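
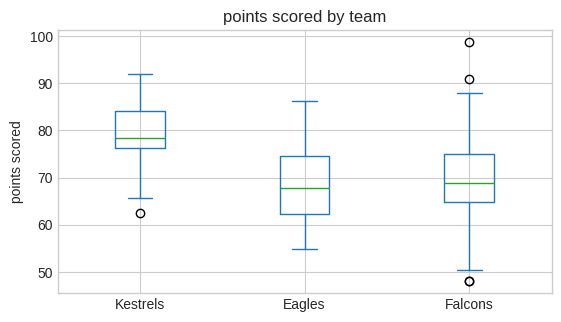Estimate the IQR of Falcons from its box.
Q3 ≈ 75, Q1 ≈ 65; IQR ≈ 10.

≈ 10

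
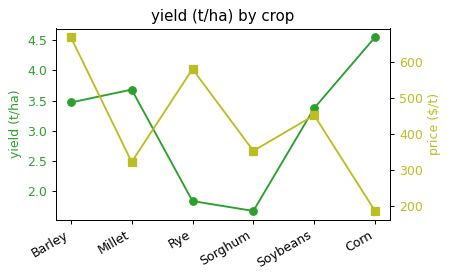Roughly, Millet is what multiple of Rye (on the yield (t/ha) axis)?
≈ 1.75×

Millet ≈ 3.5, Rye ≈ 2.0; 3.5/2.0 ≈ 1.75.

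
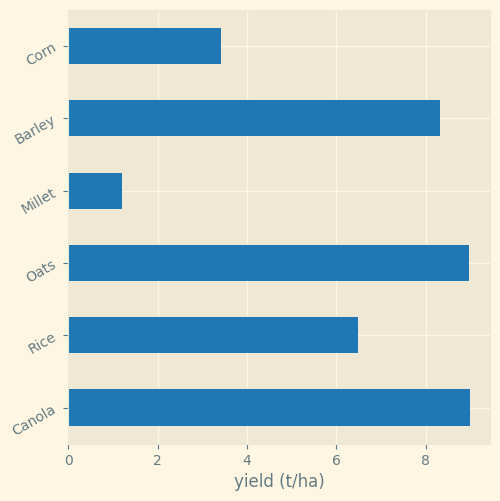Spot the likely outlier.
Millet ≈ 1; the rest sit between ≈ 3 and ≈ 9.

Millet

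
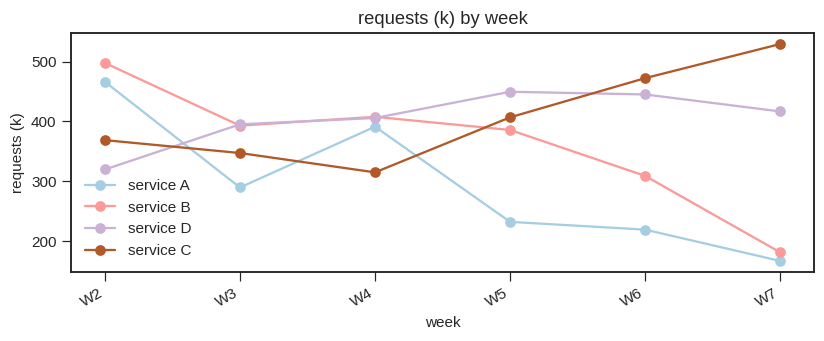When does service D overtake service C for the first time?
W2: service D ≈ 300 vs service C ≈ 350 (not yet); W3: service D ≈ 400 vs service C ≈ 350 (first crossover).

W3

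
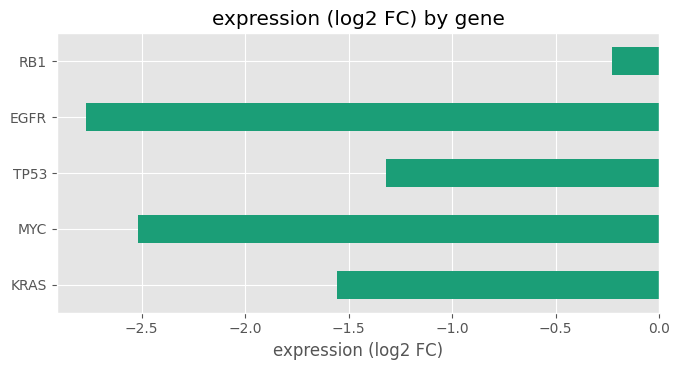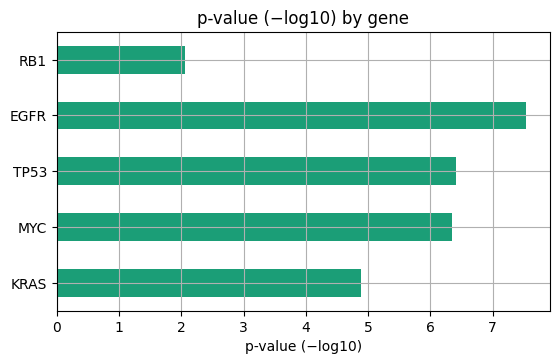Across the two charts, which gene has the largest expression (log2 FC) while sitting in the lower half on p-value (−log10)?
RB1

Chart 2 median p-value (−log10) ≈ 6; below-median genes: KRAS, RB1. Among those, RB1 has the highest expression (log2 FC) (≈ 0).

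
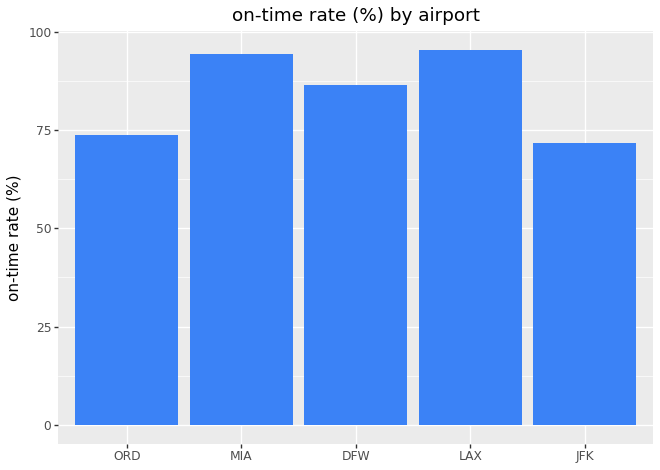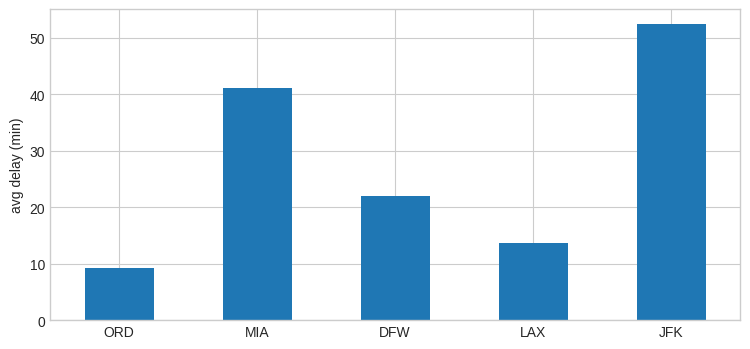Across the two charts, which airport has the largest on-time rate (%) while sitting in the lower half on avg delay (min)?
Chart 2 median avg delay (min) ≈ 20; below-median airports: ORD, LAX. Among those, LAX has the highest on-time rate (%) (≈ 100).

LAX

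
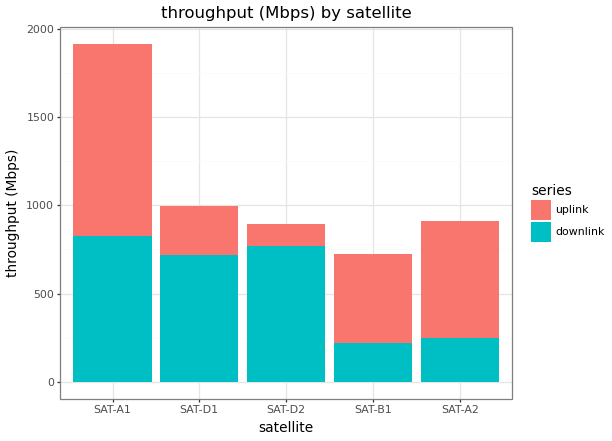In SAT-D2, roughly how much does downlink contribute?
downlink top ≈ 800, bottom ≈ 0; segment ≈ 800.

≈ 800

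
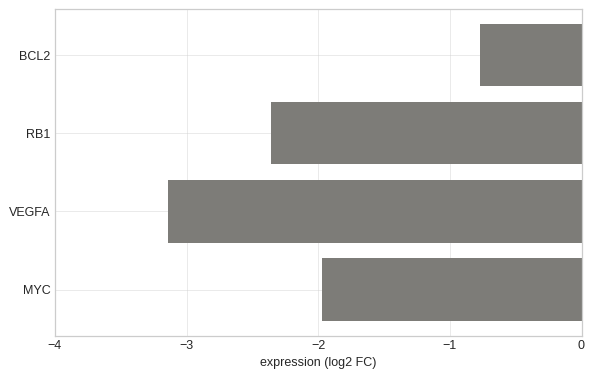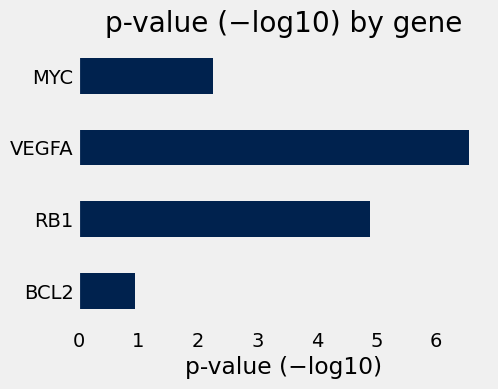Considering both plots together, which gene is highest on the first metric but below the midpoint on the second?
BCL2

Chart 2 median p-value (−log10) ≈ 4; below-median genes: BCL2, MYC. Among those, BCL2 has the highest expression (log2 FC) (≈ -1).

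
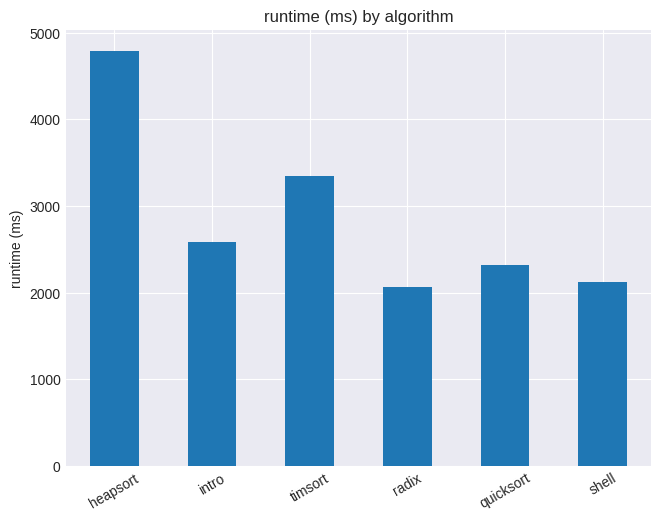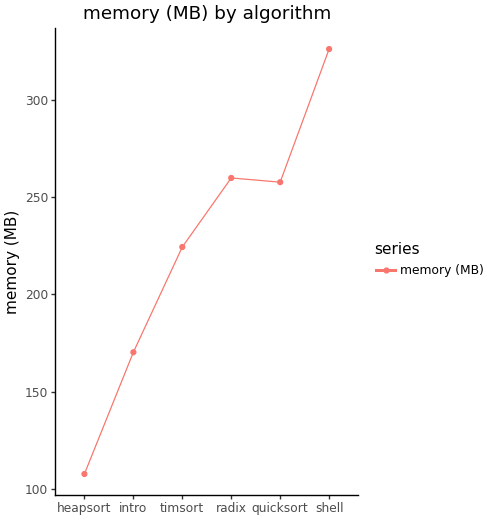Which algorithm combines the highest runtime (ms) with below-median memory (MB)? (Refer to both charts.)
heapsort

Chart 2 median memory (MB) ≈ 250; below-median algorithms: heapsort, intro, timsort. Among those, heapsort has the highest runtime (ms) (≈ 5000).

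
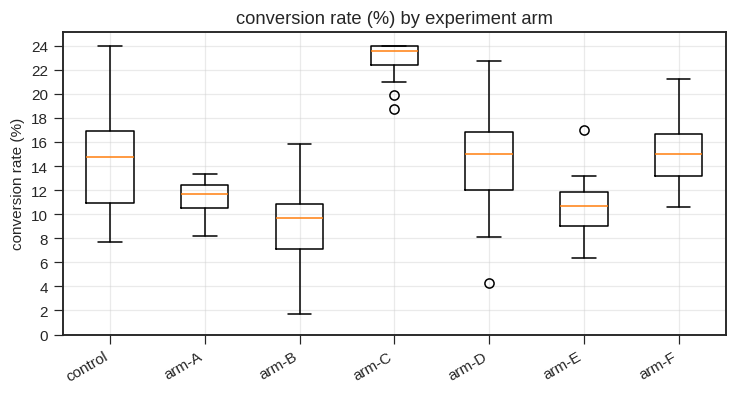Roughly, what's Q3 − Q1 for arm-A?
Q3 ≈ 12, Q1 ≈ 10; IQR ≈ 2.

≈ 2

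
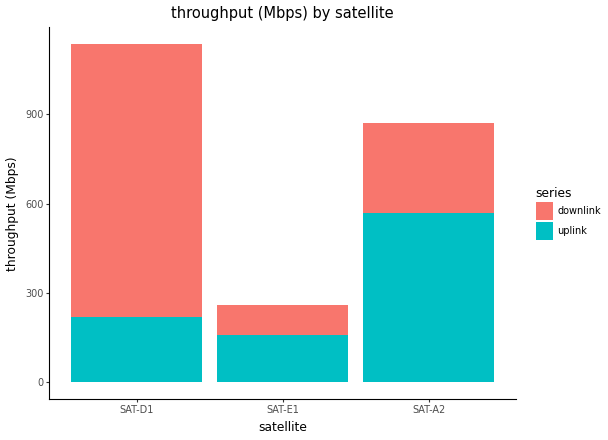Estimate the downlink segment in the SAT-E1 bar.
downlink top ≈ 300, bottom ≈ 200; segment ≈ 100.

≈ 100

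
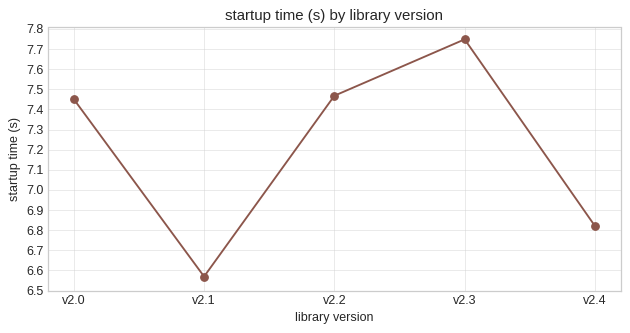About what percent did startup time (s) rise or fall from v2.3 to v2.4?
≈ -11.7%

v2.3 ≈ 7.7, v2.4 ≈ 6.8; (6.8 − 7.7) / 7.7 ≈ -11.7%.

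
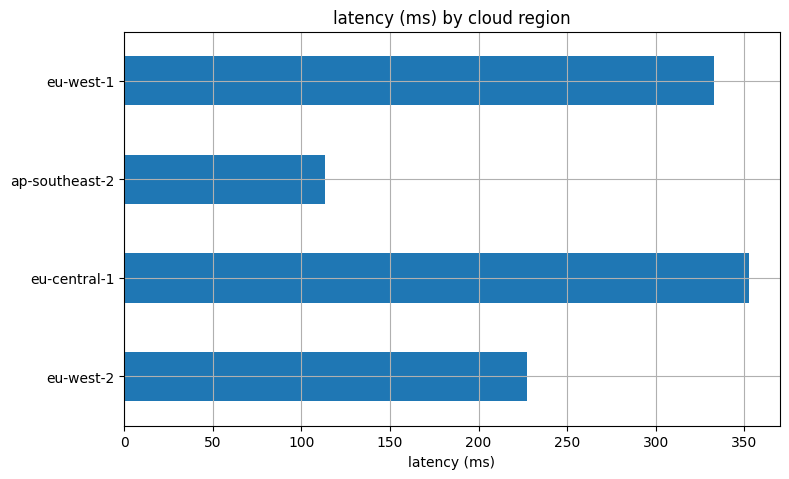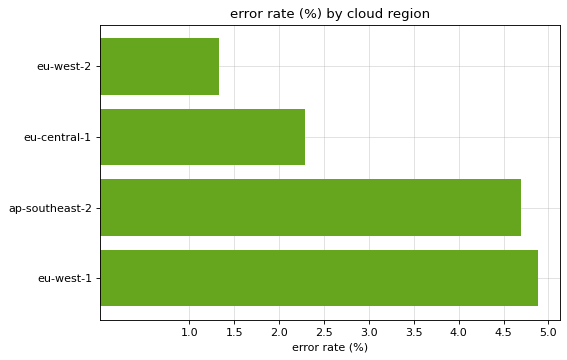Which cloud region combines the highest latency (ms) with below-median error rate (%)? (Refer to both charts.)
eu-central-1

Chart 2 median error rate (%) ≈ 3.5; below-median cloud regions: eu-west-2, eu-central-1. Among those, eu-central-1 has the highest latency (ms) (≈ 350).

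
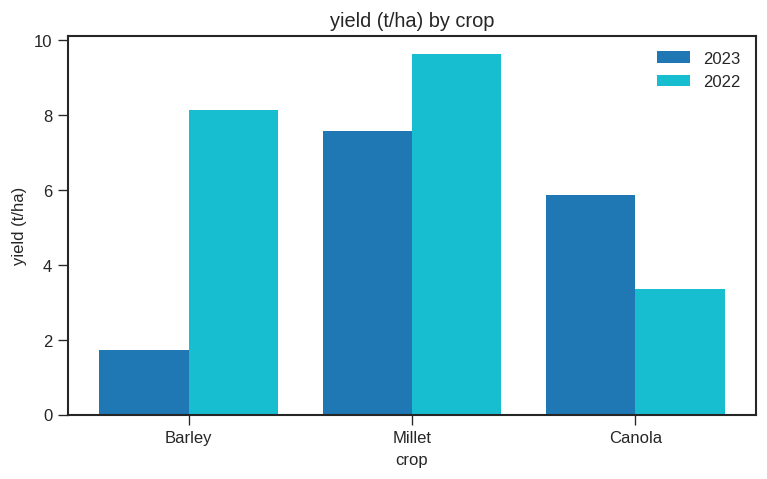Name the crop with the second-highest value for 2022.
Barley

Top 3 for 2022: Millet ≈ 10, Barley ≈ 8, Canola ≈ 3.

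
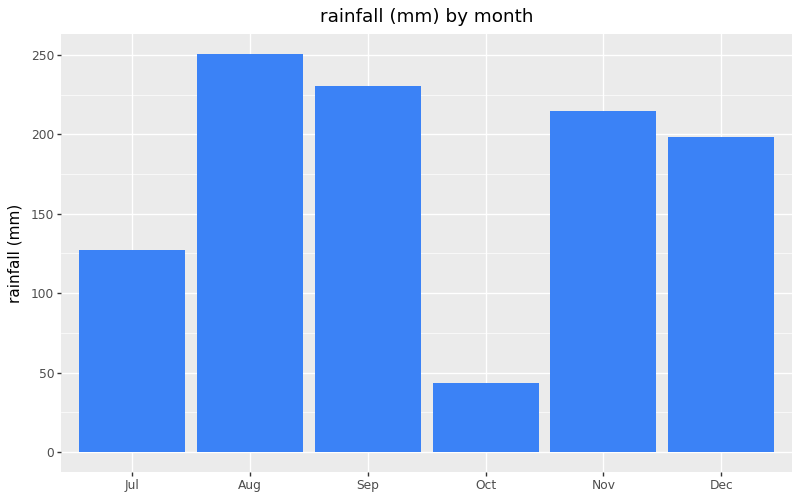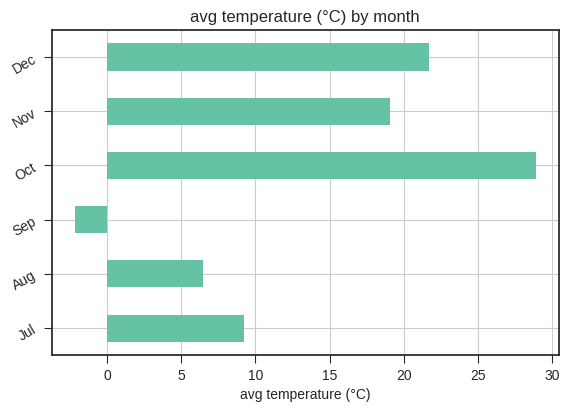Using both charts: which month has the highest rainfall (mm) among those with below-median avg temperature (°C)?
Chart 2 median avg temperature (°C) ≈ 15; below-median months: Jul, Aug, Sep. Among those, Aug has the highest rainfall (mm) (≈ 250).

Aug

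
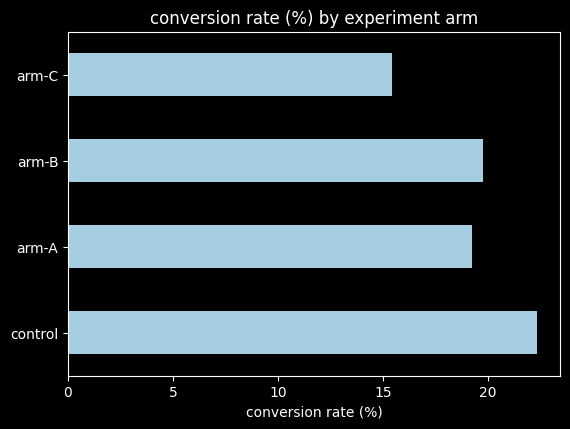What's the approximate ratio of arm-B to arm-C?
≈ 1.25×

arm-B ≈ 20, arm-C ≈ 16; 20/16 ≈ 1.25.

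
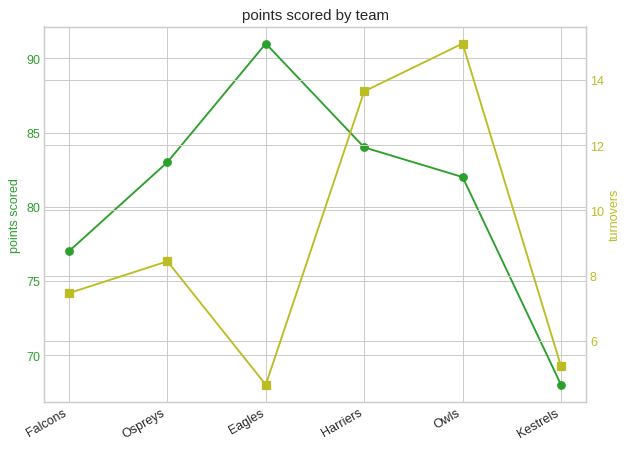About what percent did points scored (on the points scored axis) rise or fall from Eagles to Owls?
≈ -10.9%

Eagles ≈ 92, Owls ≈ 82; (82 − 92) / 92 ≈ -10.9%.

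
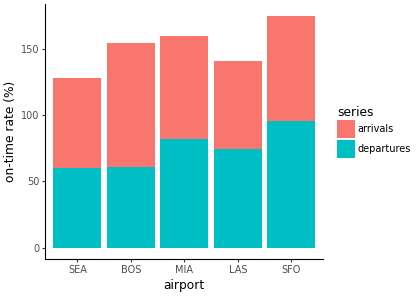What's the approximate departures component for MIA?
departures top ≈ 80, bottom ≈ 0; segment ≈ 80.

≈ 80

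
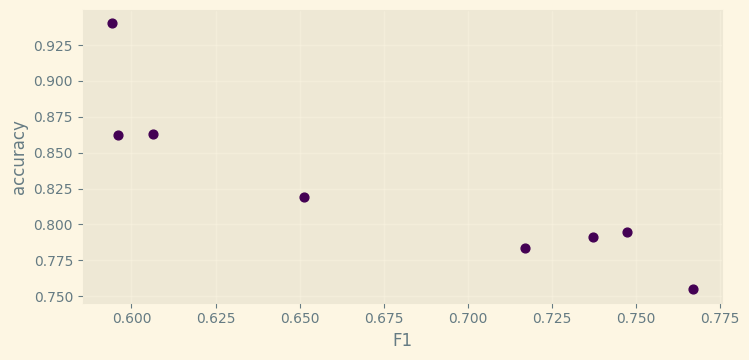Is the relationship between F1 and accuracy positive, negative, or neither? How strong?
negative, strong

Points are negatively correlated; strong (|r| ≈ 0.9).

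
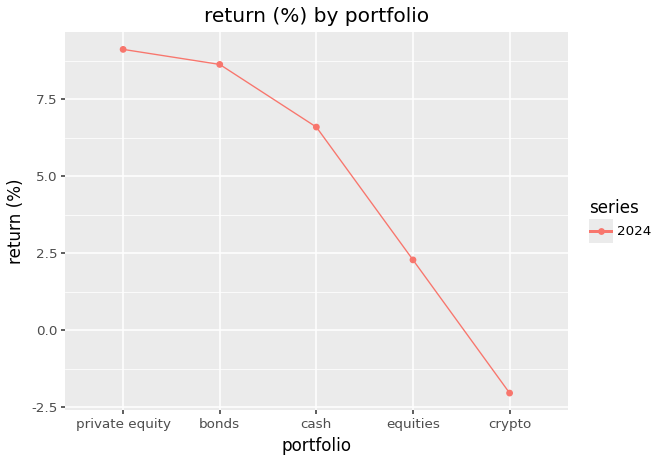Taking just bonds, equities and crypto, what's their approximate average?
≈ 3

(9 + 2 + -2) / 3 ≈ 3.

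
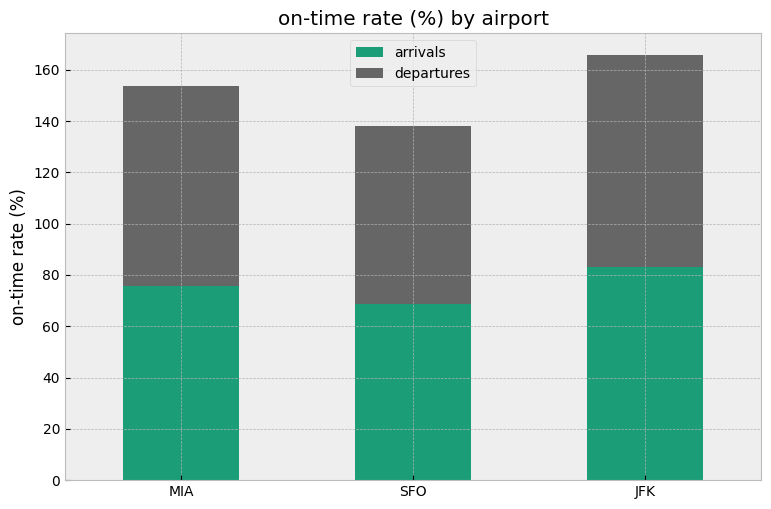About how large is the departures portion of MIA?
departures top ≈ 160, bottom ≈ 80; segment ≈ 80.

≈ 80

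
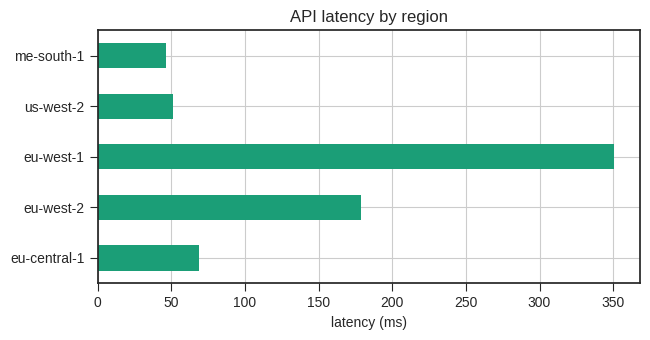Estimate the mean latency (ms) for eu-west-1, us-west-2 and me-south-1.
(350 + 50 + 50) / 3 ≈ 150.

≈ 150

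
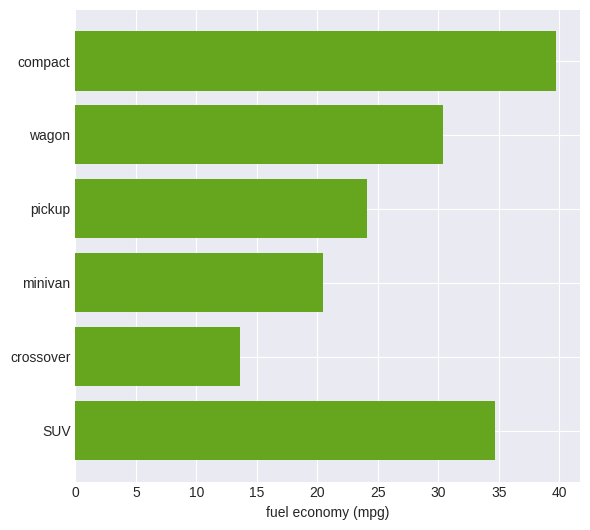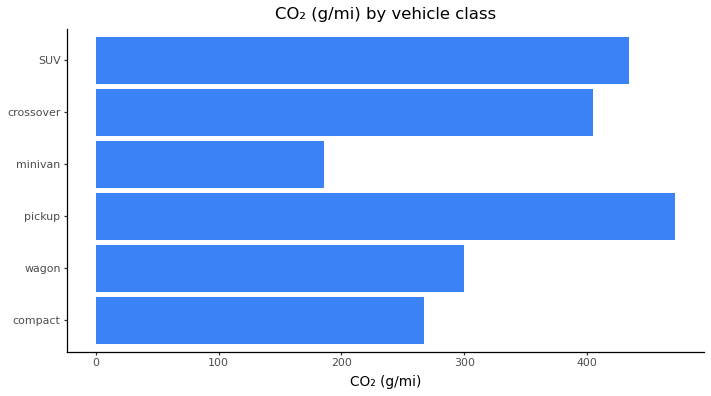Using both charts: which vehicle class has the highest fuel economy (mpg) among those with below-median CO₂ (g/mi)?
compact

Chart 2 median CO₂ (g/mi) ≈ 350; below-median vehicle classes: compact, wagon, minivan. Among those, compact has the highest fuel economy (mpg) (≈ 40).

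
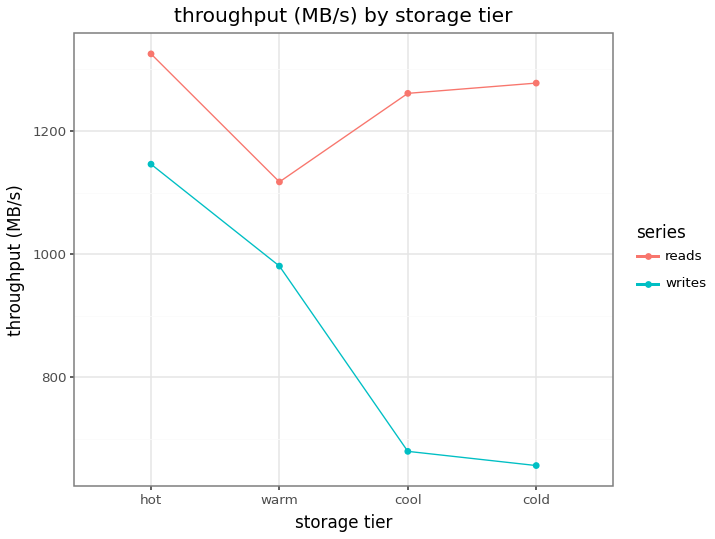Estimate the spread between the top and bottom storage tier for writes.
≈ 400

Max hot ≈ 1100, min cold ≈ 700; range ≈ 400.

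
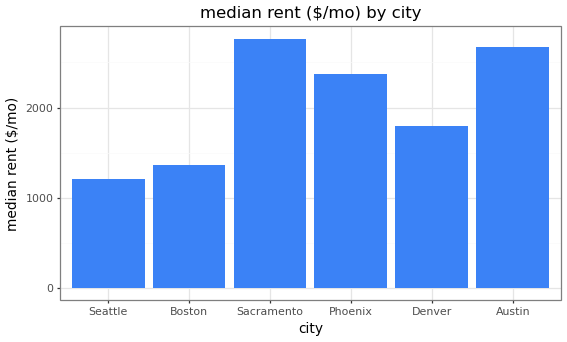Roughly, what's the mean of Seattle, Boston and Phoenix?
(1000 + 1500 + 2500) / 3 ≈ 1667.

≈ 1667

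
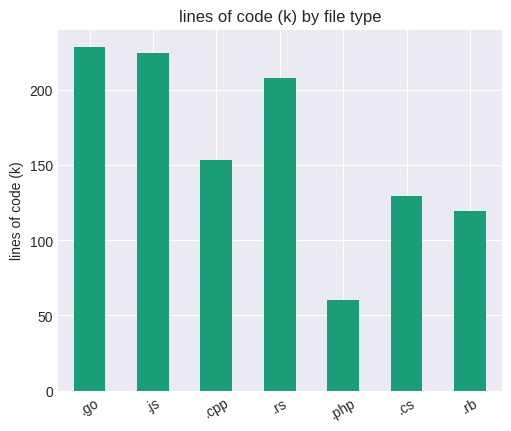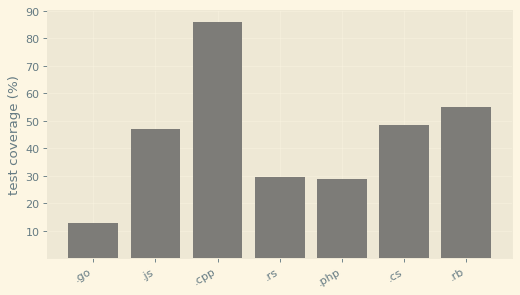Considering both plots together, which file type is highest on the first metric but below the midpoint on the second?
.go

Chart 2 median test coverage (%) ≈ 50; below-median file types: .go, .rs, .php. Among those, .go has the highest lines of code (k) (≈ 225).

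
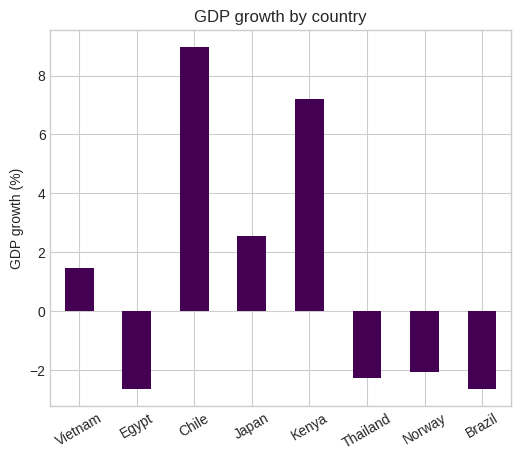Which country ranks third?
Japan

Top 4: Chile ≈ 9, Kenya ≈ 7, Japan ≈ 3, Vietnam ≈ 1.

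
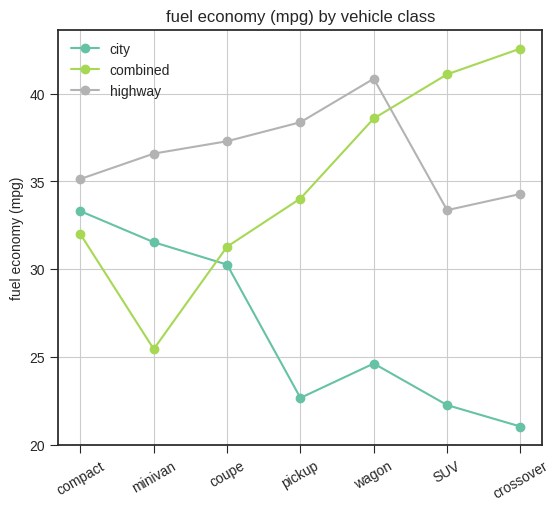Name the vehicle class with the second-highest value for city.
minivan

Top 3 for city: compact ≈ 34, minivan ≈ 32, coupe ≈ 30.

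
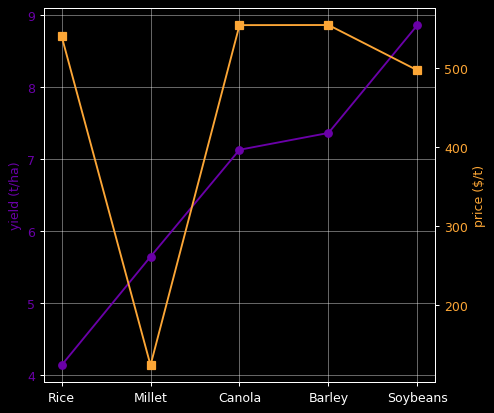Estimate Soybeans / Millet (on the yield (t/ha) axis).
Soybeans ≈ 9.0, Millet ≈ 5.5; 9.0/5.5 ≈ 1.64.

≈ 1.64×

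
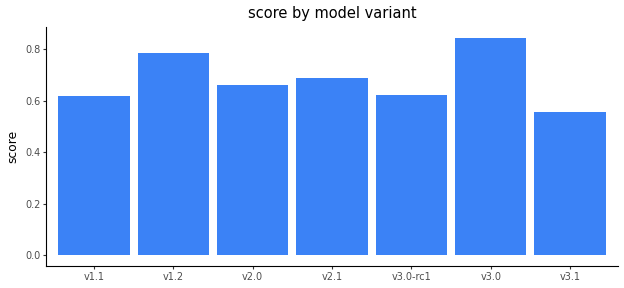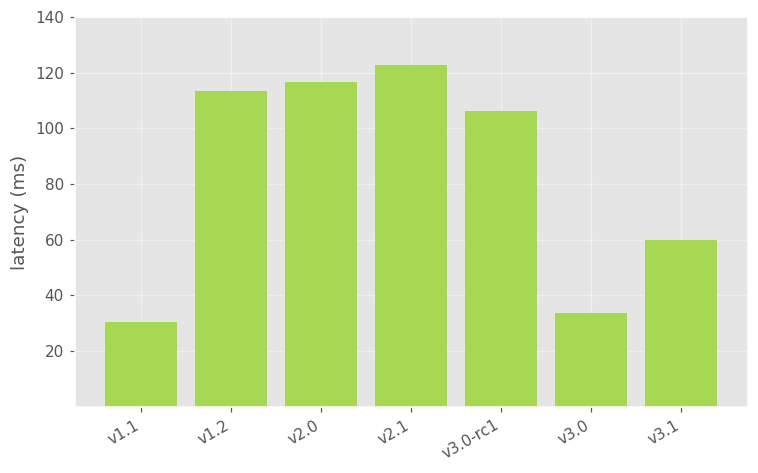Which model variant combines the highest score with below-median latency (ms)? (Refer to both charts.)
Chart 2 median latency (ms) ≈ 100; below-median model variants: v1.1, v3.0, v3.1. Among those, v3.0 has the highest score (≈ 0.8).

v3.0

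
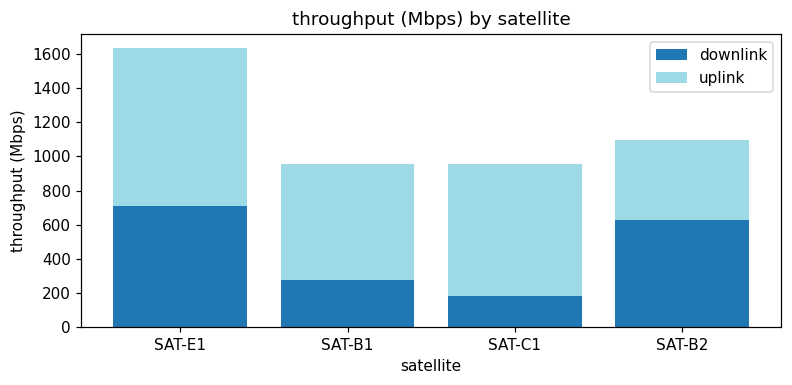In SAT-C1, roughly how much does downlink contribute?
≈ 200

downlink top ≈ 200, bottom ≈ 0; segment ≈ 200.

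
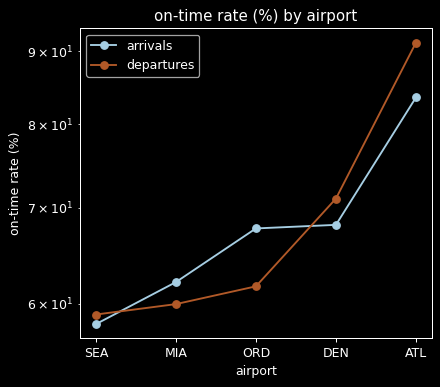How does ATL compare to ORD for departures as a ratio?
≈ 1.5×

ATL ≈ 90, ORD ≈ 60; 90/60 ≈ 1.5.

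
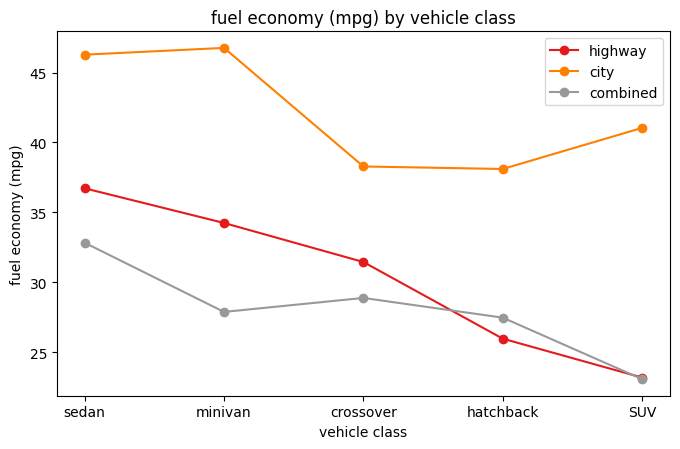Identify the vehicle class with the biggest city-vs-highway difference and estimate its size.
SUV, ≈ 18 mpg

SUV: city ≈ 42, highway ≈ 24 → gap ≈ 18. Next-largest (minivan) is only ≈ 12.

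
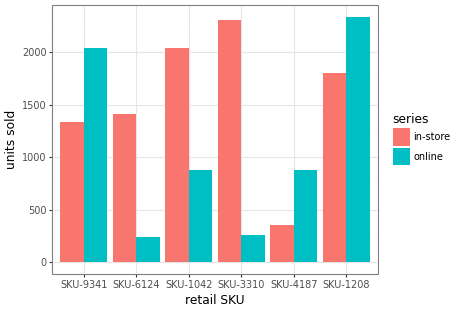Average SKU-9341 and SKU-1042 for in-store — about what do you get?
(1400 + 2000) / 2 ≈ 1700.

≈ 1700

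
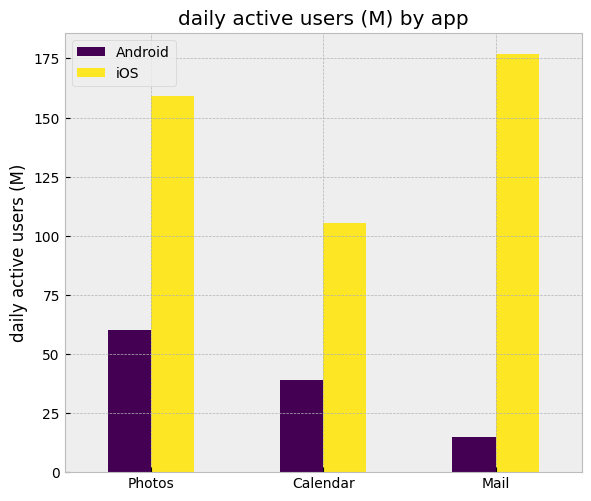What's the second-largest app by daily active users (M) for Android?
Top 3 for Android: Photos ≈ 60, Calendar ≈ 40, Mail ≈ 20.

Calendar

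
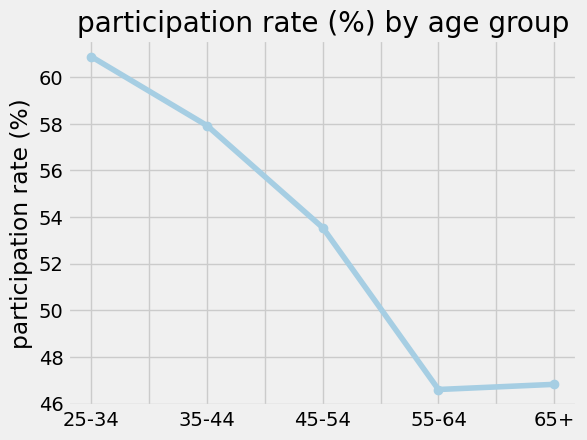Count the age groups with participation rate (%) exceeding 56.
2

Above 56: 25-34, 35-44.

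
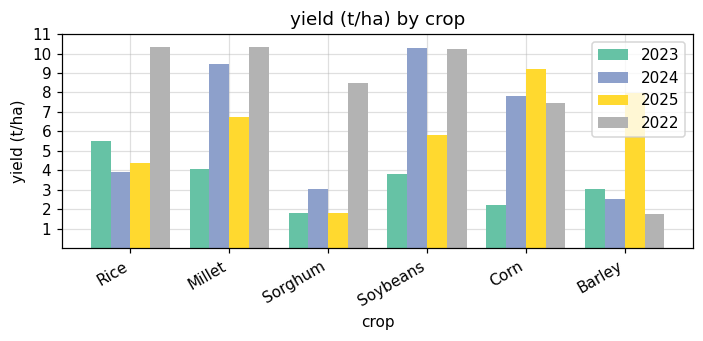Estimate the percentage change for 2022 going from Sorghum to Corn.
≈ -12.5%

Sorghum ≈ 8, Corn ≈ 7; (7 − 8) / 8 ≈ -12.5%.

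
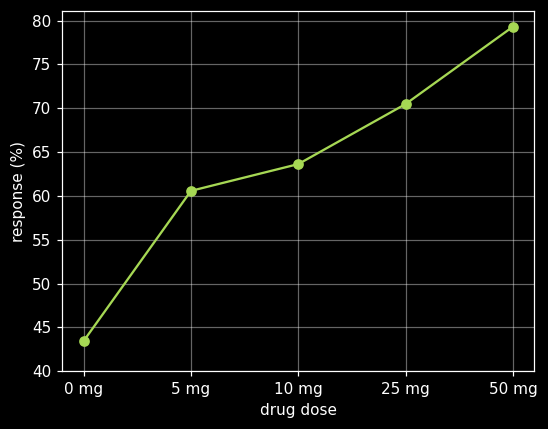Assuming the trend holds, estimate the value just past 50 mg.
≈ 87.5

Last three: 65, 70, 80 → slope ≈ 7.5/step → next ≈ 87.5.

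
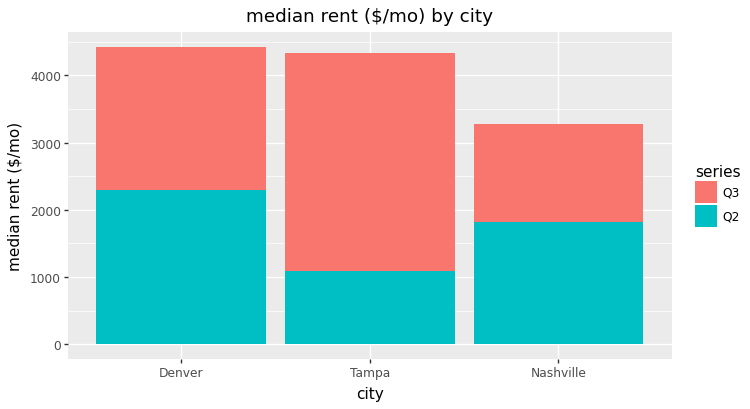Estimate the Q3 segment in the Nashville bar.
≈ 1500

Q3 top ≈ 3500, bottom ≈ 2000; segment ≈ 1500.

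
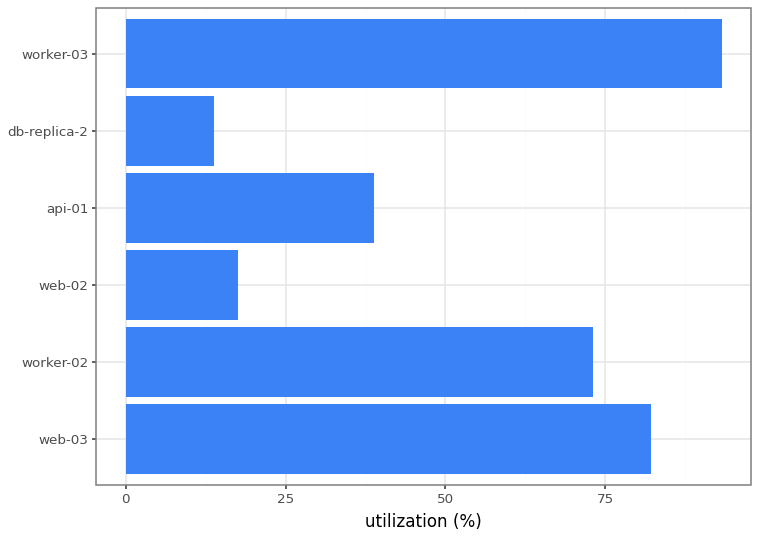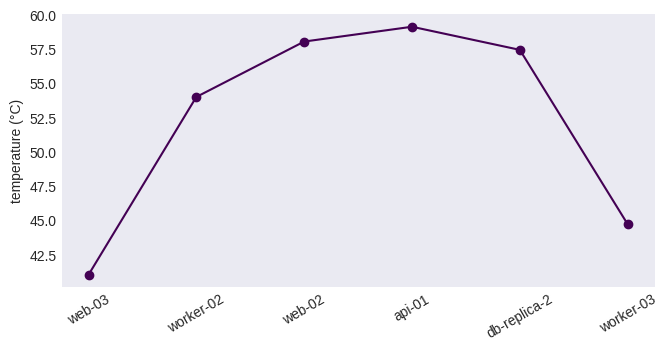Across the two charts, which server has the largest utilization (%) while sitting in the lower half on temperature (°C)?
worker-03

Chart 2 median temperature (°C) ≈ 60; below-median servers: web-03, worker-02, worker-03. Among those, worker-03 has the highest utilization (%) (≈ 90).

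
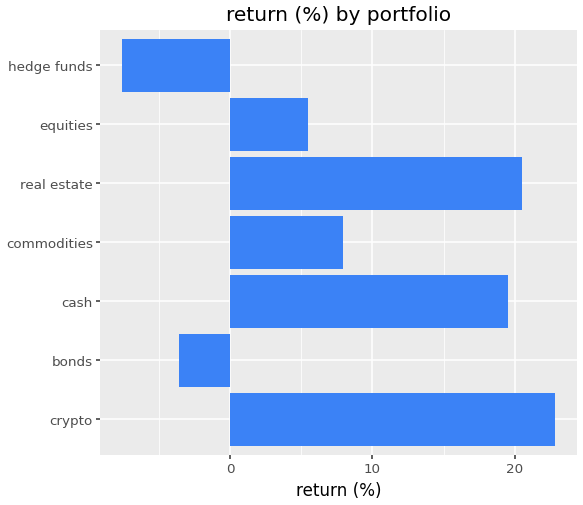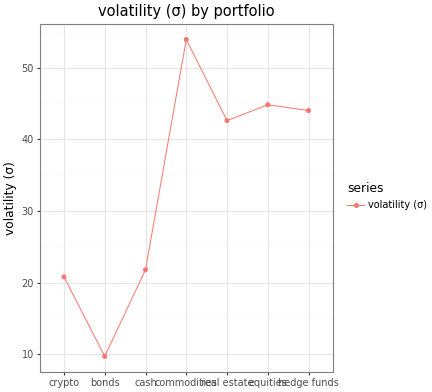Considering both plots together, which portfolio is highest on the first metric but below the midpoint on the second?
crypto

Chart 2 median volatility (σ) ≈ 45; below-median portfolios: crypto, bonds, cash. Among those, crypto has the highest return (%) (≈ 25).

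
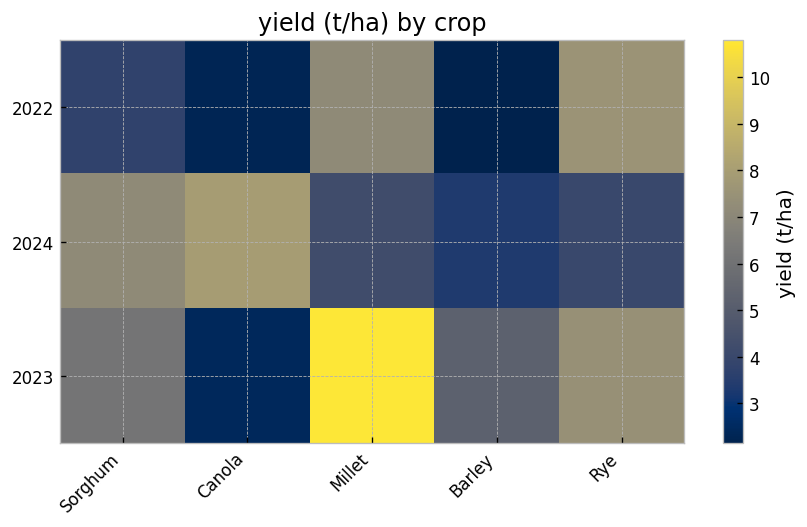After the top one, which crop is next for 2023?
Rye

Top 3 for 2023: Millet ≈ 11, Rye ≈ 7, Sorghum ≈ 6.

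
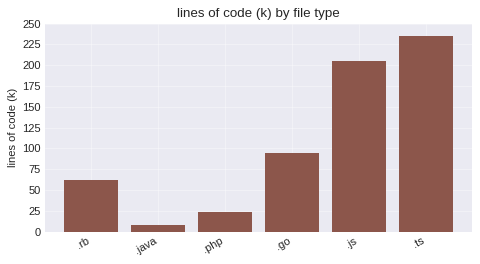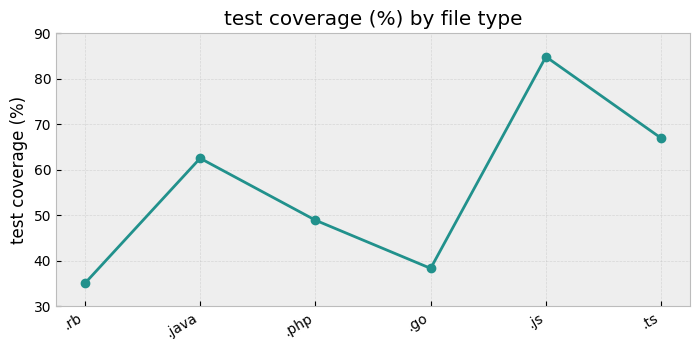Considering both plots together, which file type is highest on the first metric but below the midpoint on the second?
.go

Chart 2 median test coverage (%) ≈ 60; below-median file types: .rb, .php, .go. Among those, .go has the highest lines of code (k) (≈ 100).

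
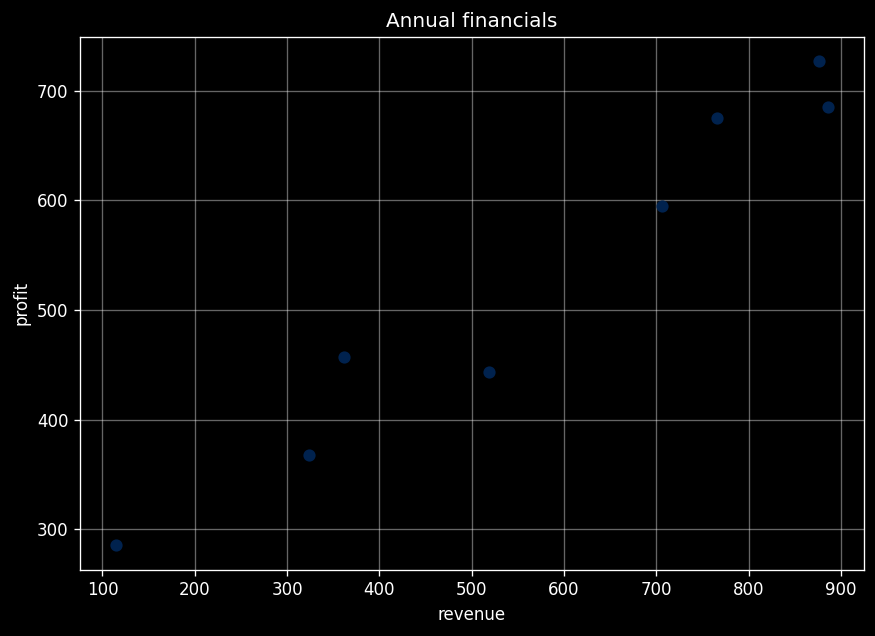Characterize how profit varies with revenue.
Points are positively correlated; strong (|r| ≈ 1.0).

positive, strong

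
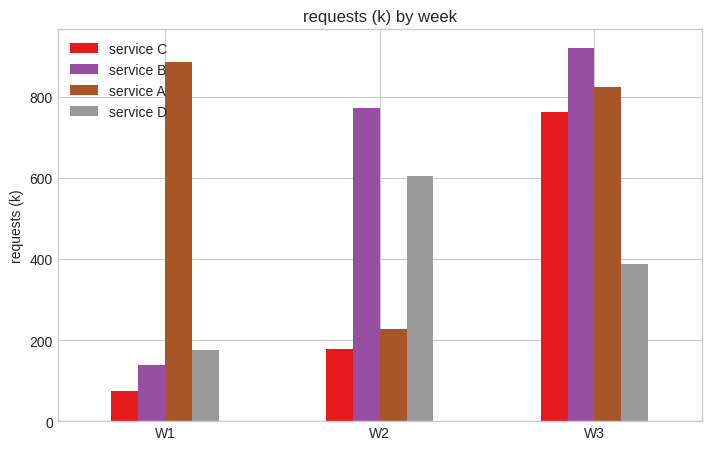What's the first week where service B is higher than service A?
W2

W1: service B ≈ 100 vs service A ≈ 900 (not yet); W2: service B ≈ 800 vs service A ≈ 200 (first crossover).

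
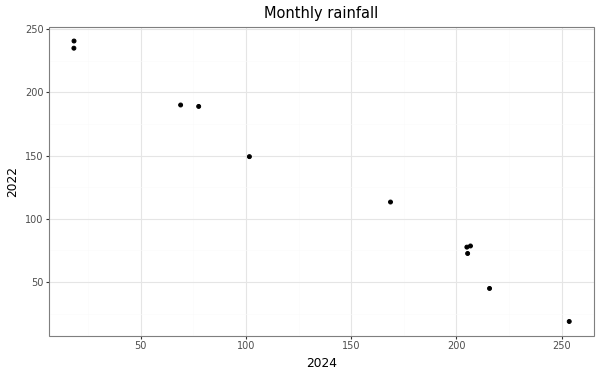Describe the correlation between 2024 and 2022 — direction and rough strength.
negative, strong

Points are negatively correlated; strong (|r| ≈ 1.0).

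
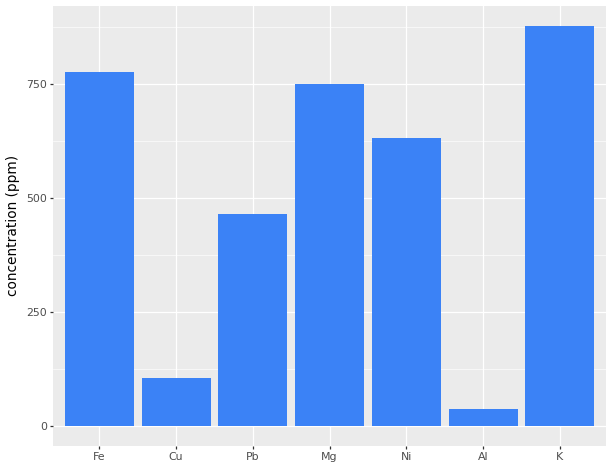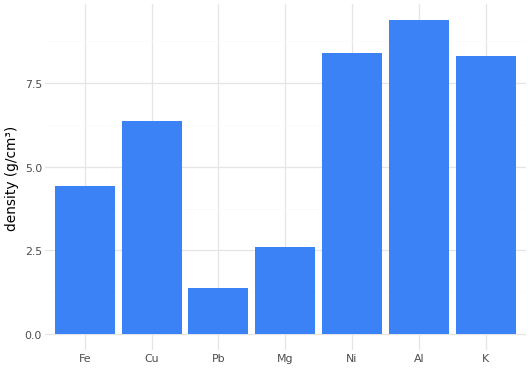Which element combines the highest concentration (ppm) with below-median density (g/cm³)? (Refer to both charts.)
Fe

Chart 2 median density (g/cm³) ≈ 6; below-median elements: Fe, Pb, Mg. Among those, Fe has the highest concentration (ppm) (≈ 800).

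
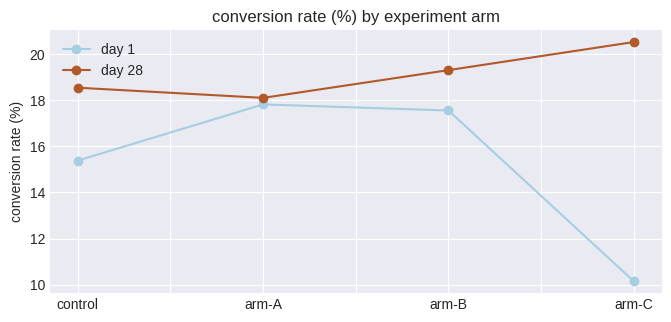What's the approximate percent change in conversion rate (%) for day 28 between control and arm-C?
≈ +10.5%

control ≈ 19, arm-C ≈ 21; (21 − 19) / 19 ≈ +10.5%.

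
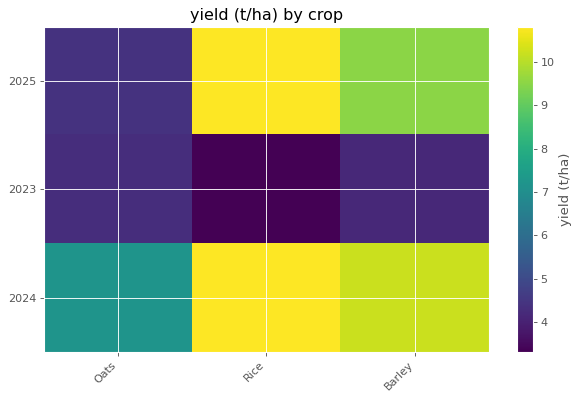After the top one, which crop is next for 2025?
Barley

Top 3 for 2025: Rice ≈ 11, Barley ≈ 10, Oats ≈ 4.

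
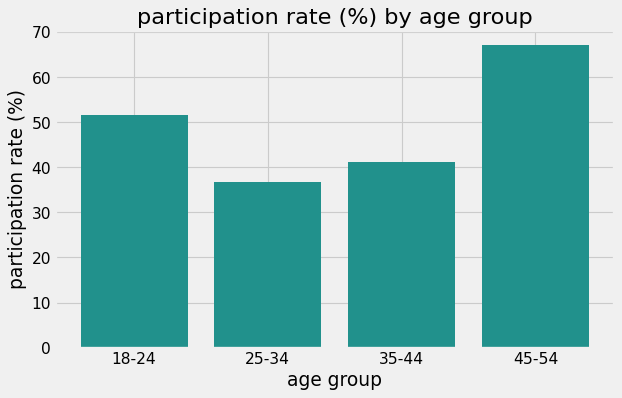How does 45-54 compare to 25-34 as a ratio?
≈ 1.75×

45-54 ≈ 70, 25-34 ≈ 40; 70/40 ≈ 1.75.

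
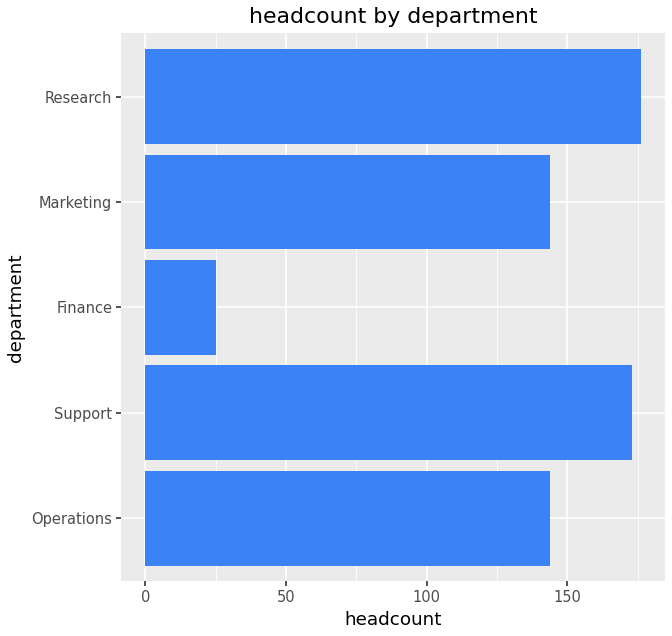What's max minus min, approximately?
≈ 160

Max Research ≈ 180, min Finance ≈ 20; range ≈ 160.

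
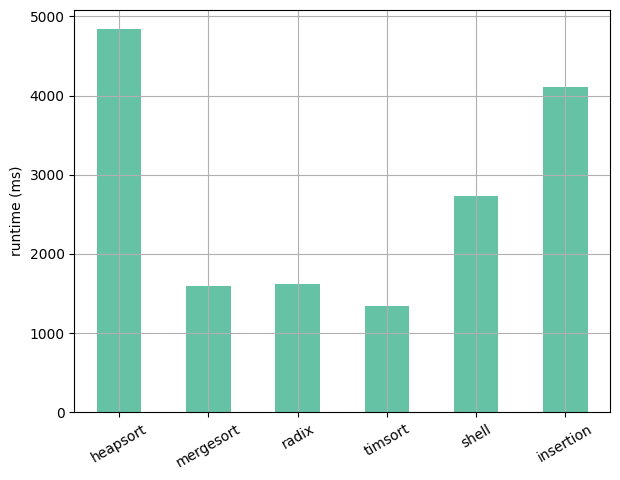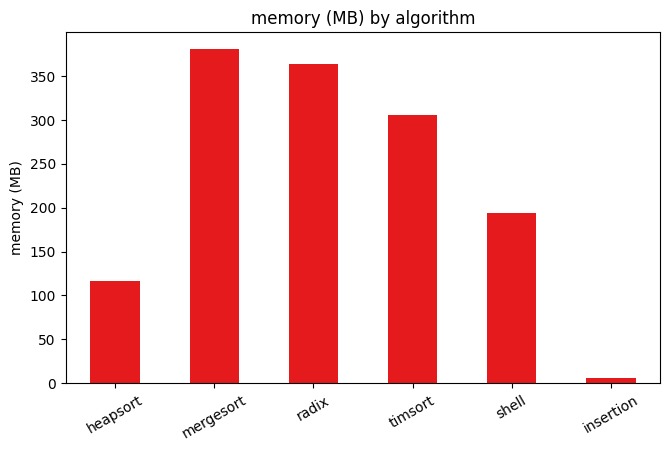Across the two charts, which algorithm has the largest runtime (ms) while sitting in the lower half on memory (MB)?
Chart 2 median memory (MB) ≈ 250; below-median algorithms: heapsort, shell, insertion. Among those, heapsort has the highest runtime (ms) (≈ 5000).

heapsort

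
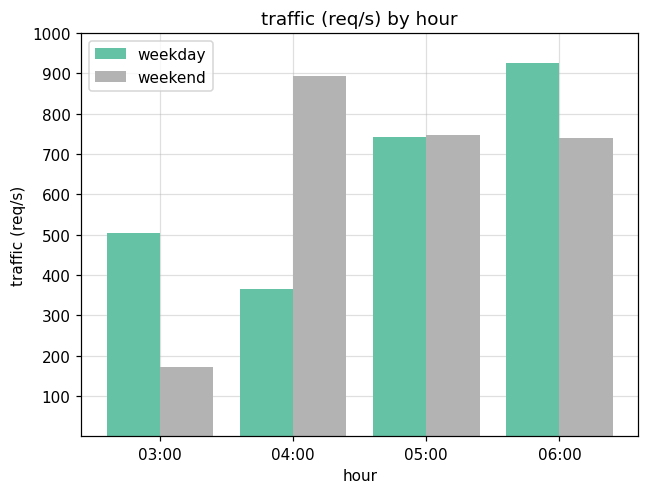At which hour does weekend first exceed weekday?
03:00: weekend ≈ 200 vs weekday ≈ 500 (not yet); 04:00: weekend ≈ 900 vs weekday ≈ 400 (first crossover).

04:00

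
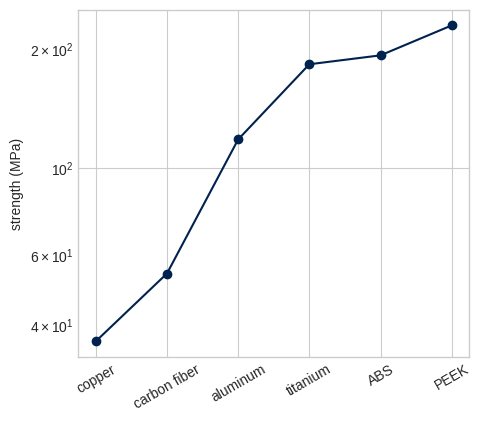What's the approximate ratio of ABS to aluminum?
ABS ≈ 200, aluminum ≈ 120; 200/120 ≈ 1.67.

≈ 1.67×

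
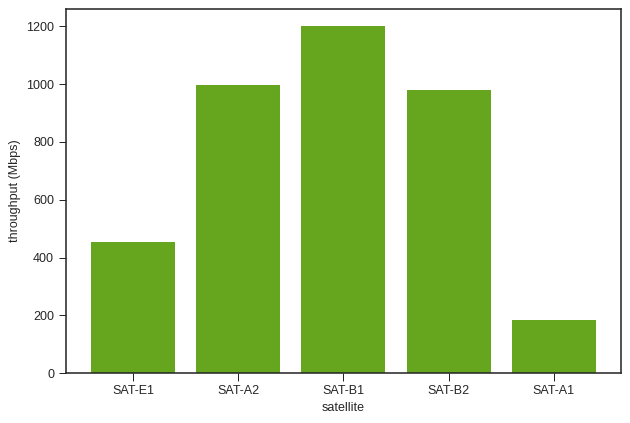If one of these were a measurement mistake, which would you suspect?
SAT-A1

SAT-A1 ≈ 200; the rest sit between ≈ 500 and ≈ 1200.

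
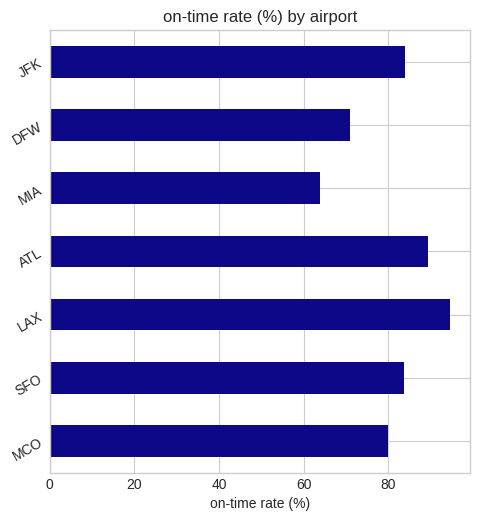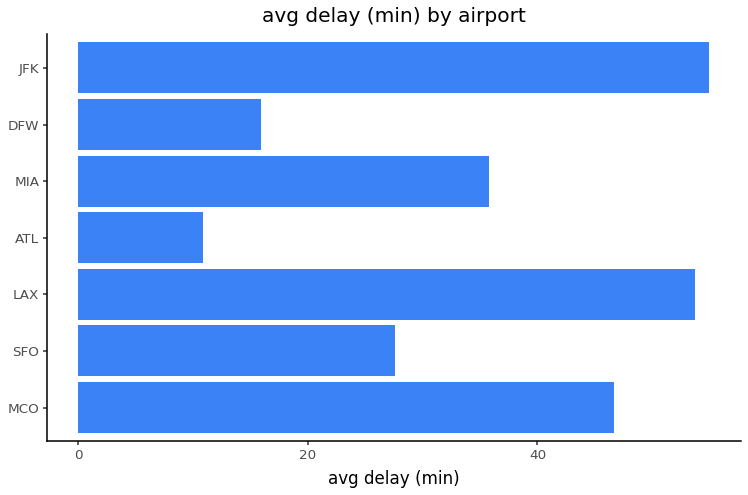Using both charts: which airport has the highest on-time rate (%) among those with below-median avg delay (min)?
ATL

Chart 2 median avg delay (min) ≈ 40; below-median airports: SFO, ATL, DFW. Among those, ATL has the highest on-time rate (%) (≈ 90).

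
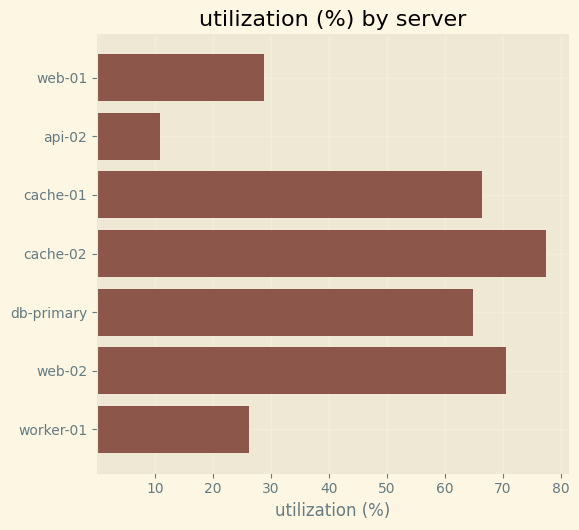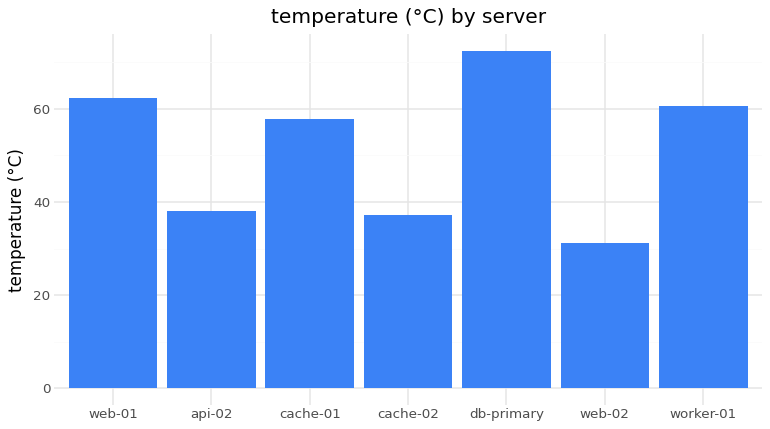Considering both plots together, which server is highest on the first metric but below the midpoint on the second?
cache-02

Chart 2 median temperature (°C) ≈ 60; below-median servers: api-02, cache-02, web-02. Among those, cache-02 has the highest utilization (%) (≈ 80).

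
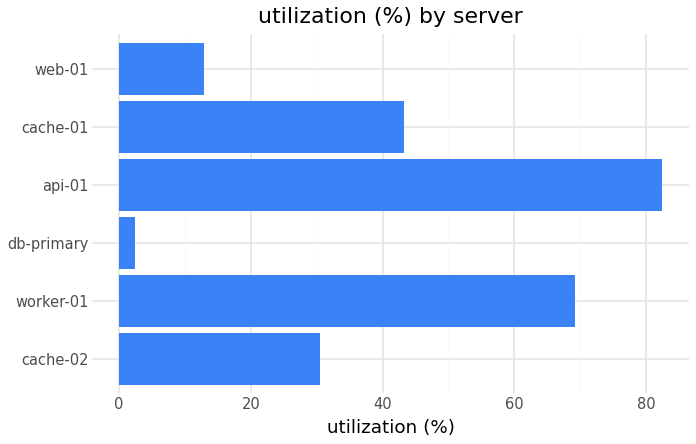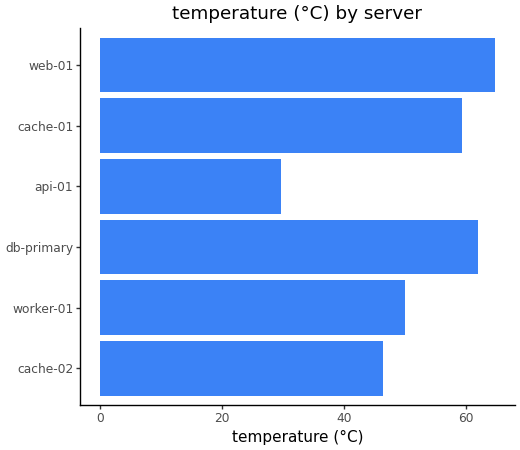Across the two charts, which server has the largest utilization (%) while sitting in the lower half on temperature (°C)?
Chart 2 median temperature (°C) ≈ 50; below-median servers: cache-02, worker-01, api-01. Among those, api-01 has the highest utilization (%) (≈ 80).

api-01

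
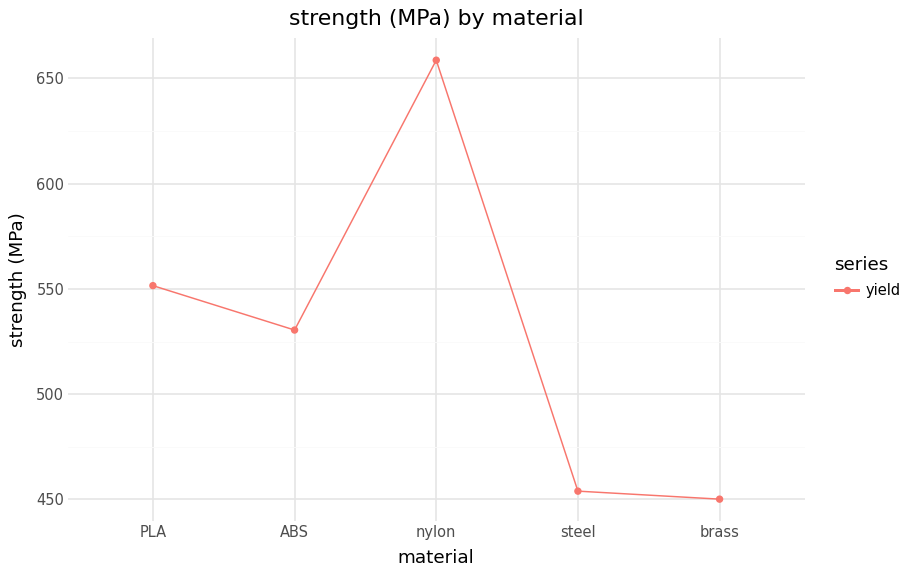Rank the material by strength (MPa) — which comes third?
ABS

Top 4: nylon ≈ 660, PLA ≈ 560, ABS ≈ 540, steel ≈ 460.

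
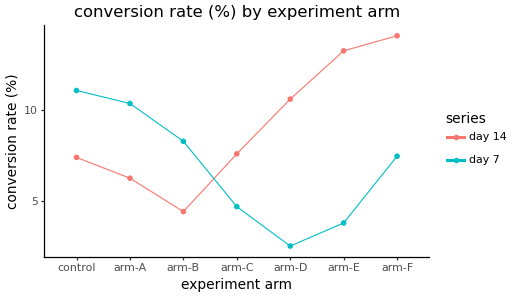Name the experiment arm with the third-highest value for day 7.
Top 4 for day 7: control ≈ 11, arm-A ≈ 10, arm-B ≈ 8, arm-F ≈ 7.

arm-B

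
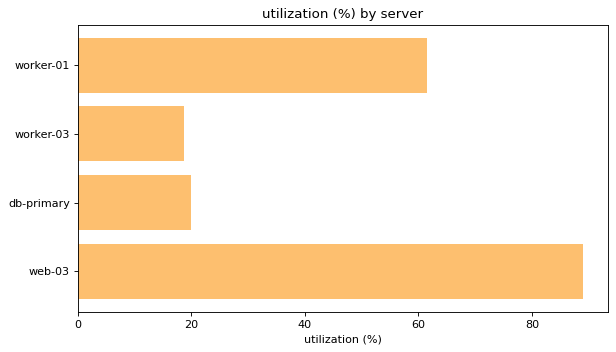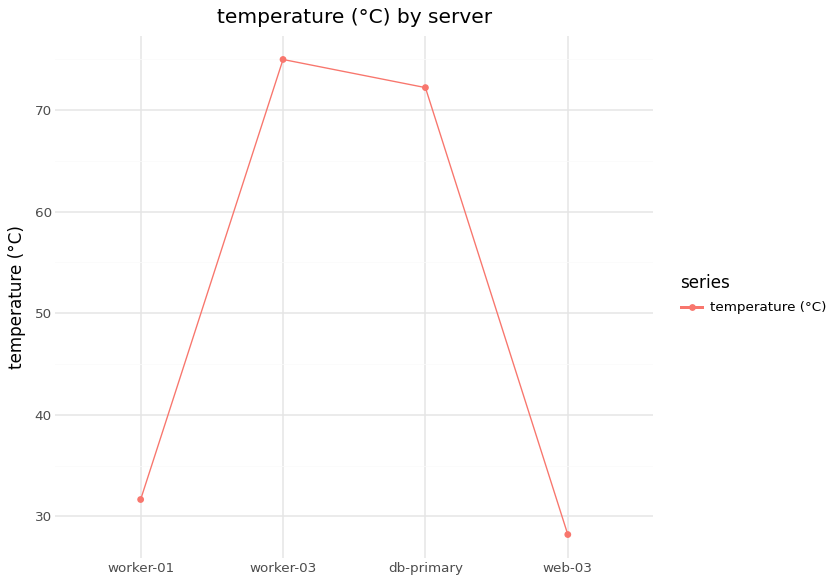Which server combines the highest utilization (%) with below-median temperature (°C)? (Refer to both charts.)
web-03

Chart 2 median temperature (°C) ≈ 50; below-median servers: worker-01, web-03. Among those, web-03 has the highest utilization (%) (≈ 90).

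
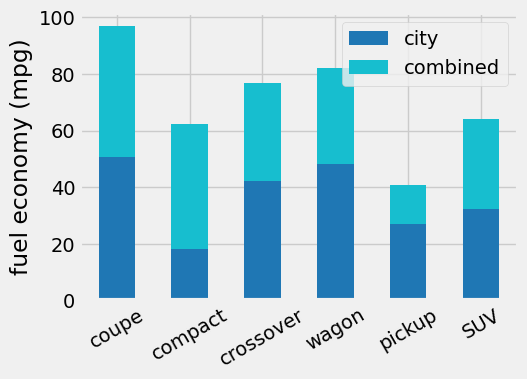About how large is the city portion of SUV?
≈ 30

city top ≈ 30, bottom ≈ 0; segment ≈ 30.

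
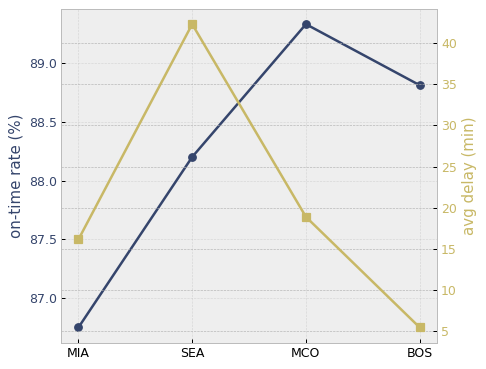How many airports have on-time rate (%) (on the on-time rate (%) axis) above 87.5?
3

Above 87.5: SEA, MCO, BOS.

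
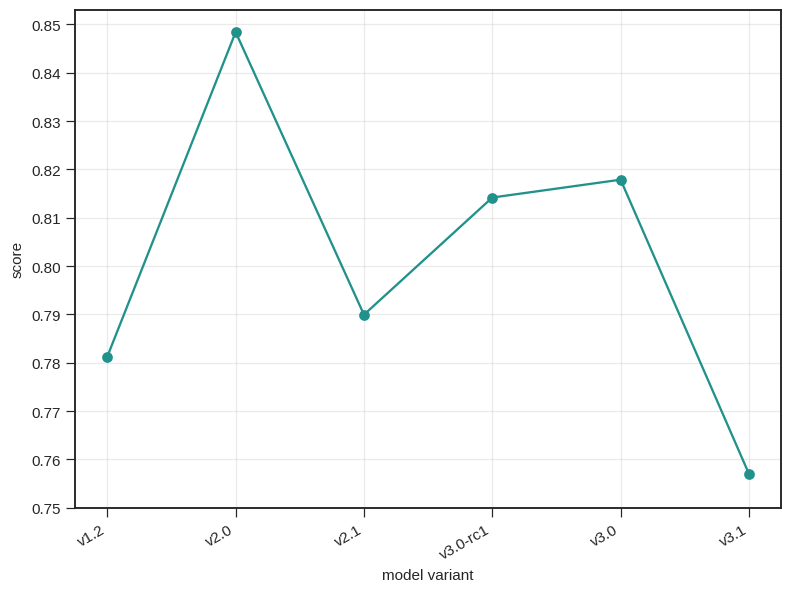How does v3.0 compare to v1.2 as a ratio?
≈ 1.05×

v3.0 ≈ 0.82, v1.2 ≈ 0.78; 0.82/0.78 ≈ 1.05.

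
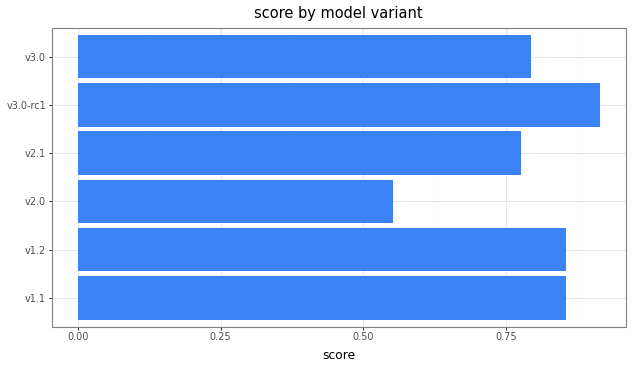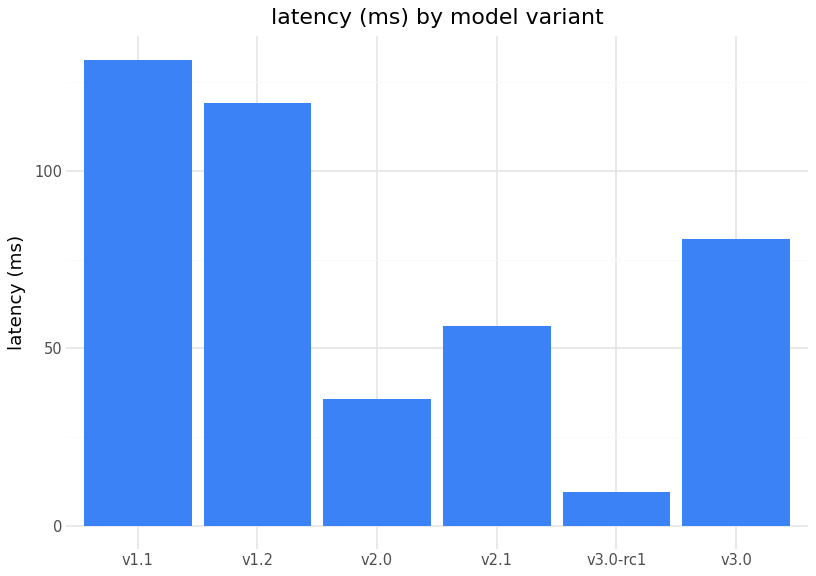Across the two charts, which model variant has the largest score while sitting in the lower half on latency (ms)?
Chart 2 median latency (ms) ≈ 60; below-median model variants: v2.0, v2.1, v3.0-rc1. Among those, v3.0-rc1 has the highest score (≈ 0.9).

v3.0-rc1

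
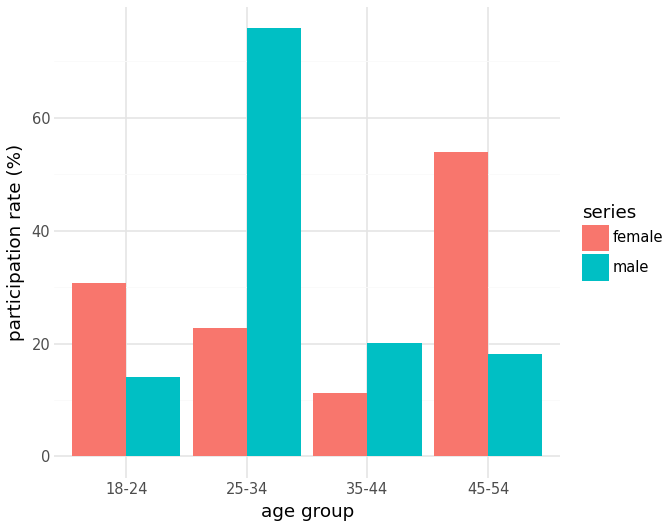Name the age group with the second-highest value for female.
18-24

Top 3 for female: 45-54 ≈ 50, 18-24 ≈ 30, 25-34 ≈ 20.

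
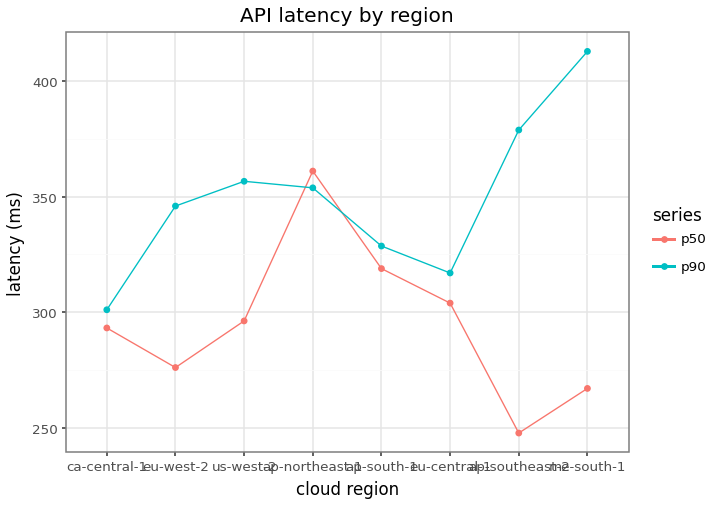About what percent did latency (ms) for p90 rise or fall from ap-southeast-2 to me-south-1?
ap-southeast-2 ≈ 380, me-south-1 ≈ 420; (420 − 380) / 380 ≈ +10.5%.

≈ +10.5%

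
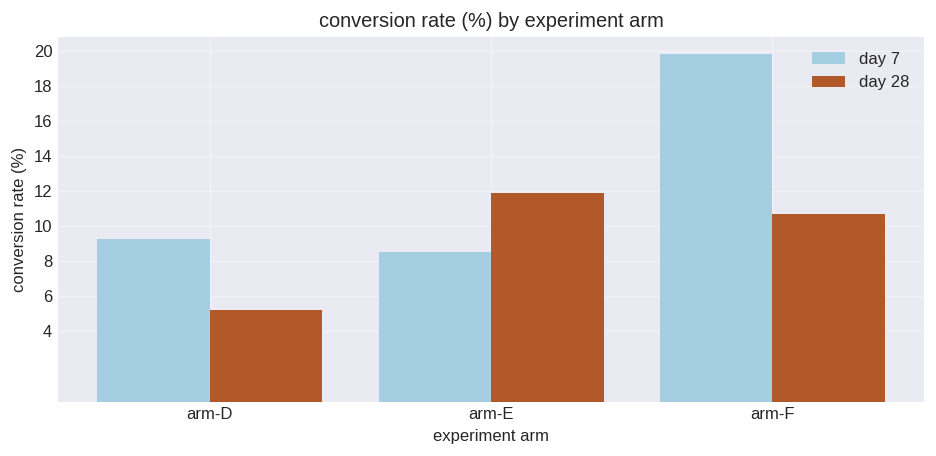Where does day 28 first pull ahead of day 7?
arm-E

arm-D: day 28 ≈ 6 vs day 7 ≈ 10 (not yet); arm-E: day 28 ≈ 12 vs day 7 ≈ 8 (first crossover).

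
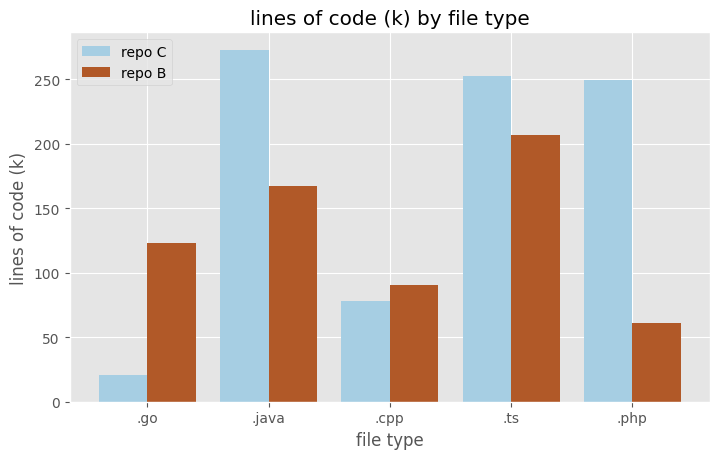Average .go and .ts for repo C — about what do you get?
(25 + 250) / 2 ≈ 138.

≈ 138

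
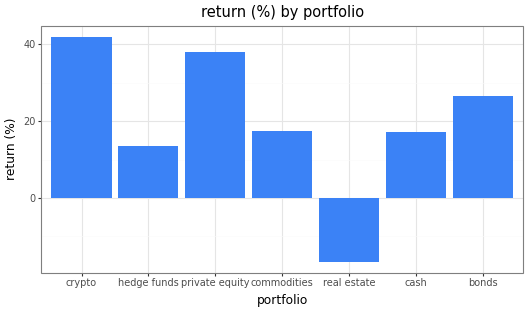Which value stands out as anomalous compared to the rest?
real estate

real estate ≈ -15; the rest sit between ≈ 15 and ≈ 40.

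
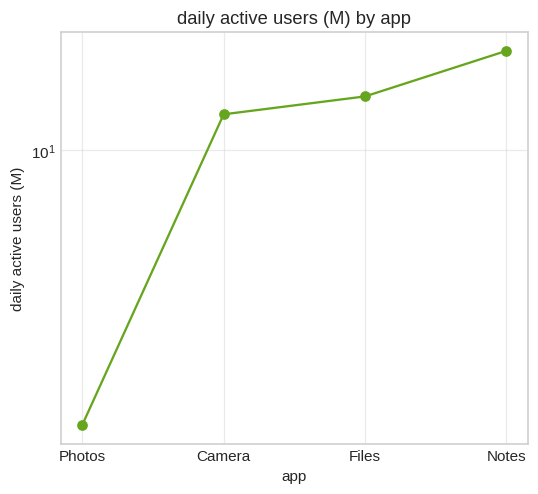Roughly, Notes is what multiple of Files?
Notes ≈ 18, Files ≈ 14; 18/14 ≈ 1.29.

≈ 1.29×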